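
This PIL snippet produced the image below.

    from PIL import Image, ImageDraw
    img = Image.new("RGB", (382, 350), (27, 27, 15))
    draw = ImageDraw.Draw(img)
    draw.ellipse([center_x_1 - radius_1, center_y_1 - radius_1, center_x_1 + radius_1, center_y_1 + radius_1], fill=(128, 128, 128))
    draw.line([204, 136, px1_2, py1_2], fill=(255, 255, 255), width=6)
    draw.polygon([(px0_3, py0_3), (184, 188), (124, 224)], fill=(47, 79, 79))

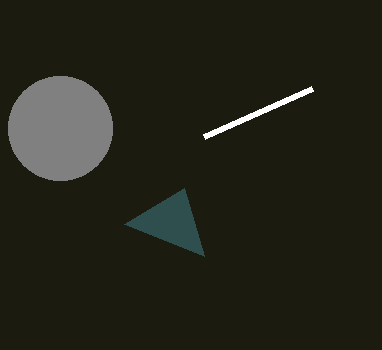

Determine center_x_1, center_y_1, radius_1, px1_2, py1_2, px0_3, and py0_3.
center_x_1 = 60, center_y_1 = 128, radius_1 = 52, px1_2 = 312, py1_2 = 88, px0_3 = 204, py0_3 = 256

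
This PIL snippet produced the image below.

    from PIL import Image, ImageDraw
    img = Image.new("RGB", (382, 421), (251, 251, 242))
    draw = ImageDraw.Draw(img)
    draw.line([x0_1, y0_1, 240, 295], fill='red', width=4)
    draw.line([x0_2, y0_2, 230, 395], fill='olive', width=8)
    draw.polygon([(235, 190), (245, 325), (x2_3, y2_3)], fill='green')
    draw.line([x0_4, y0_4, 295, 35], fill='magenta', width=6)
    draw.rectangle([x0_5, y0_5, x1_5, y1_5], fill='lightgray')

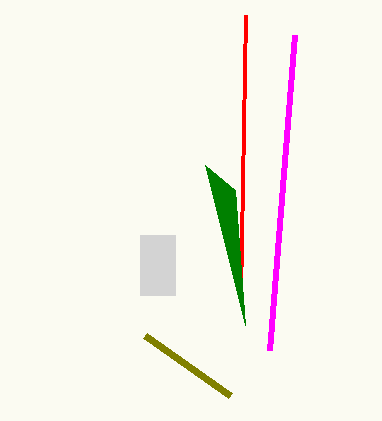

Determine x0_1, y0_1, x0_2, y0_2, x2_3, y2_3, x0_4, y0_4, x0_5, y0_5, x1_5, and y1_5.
x0_1 = 245, y0_1 = 15, x0_2 = 145, y0_2 = 335, x2_3 = 205, y2_3 = 165, x0_4 = 270, y0_4 = 350, x0_5 = 140, y0_5 = 235, x1_5 = 175, y1_5 = 295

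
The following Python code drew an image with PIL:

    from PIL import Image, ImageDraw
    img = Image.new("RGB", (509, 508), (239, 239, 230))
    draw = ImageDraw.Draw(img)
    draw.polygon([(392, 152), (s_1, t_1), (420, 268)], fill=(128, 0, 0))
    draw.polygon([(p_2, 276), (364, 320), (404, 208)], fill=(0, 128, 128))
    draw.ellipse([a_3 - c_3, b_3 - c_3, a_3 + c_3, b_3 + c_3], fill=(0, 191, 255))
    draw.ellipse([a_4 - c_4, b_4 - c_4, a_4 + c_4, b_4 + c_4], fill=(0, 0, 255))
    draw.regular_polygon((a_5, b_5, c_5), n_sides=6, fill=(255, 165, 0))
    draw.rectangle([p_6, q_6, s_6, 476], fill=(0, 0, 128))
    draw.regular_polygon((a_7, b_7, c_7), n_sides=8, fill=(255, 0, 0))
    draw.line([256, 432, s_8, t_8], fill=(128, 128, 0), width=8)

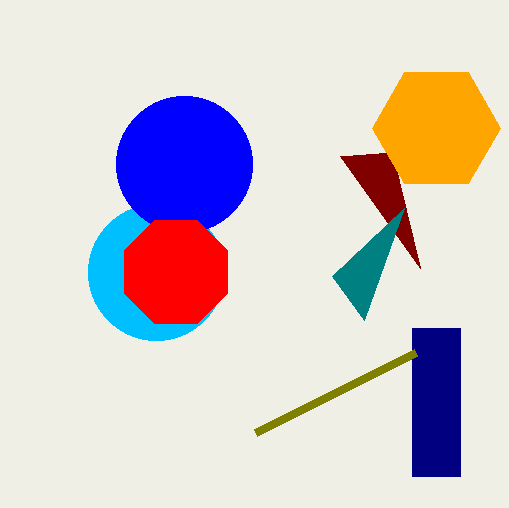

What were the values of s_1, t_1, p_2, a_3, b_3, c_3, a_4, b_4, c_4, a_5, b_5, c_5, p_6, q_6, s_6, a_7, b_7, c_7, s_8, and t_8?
s_1 = 340; t_1 = 156; p_2 = 332; a_3 = 156; b_3 = 272; c_3 = 68; a_4 = 184; b_4 = 164; c_4 = 68; a_5 = 436; b_5 = 128; c_5 = 64; p_6 = 412; q_6 = 328; s_6 = 460; a_7 = 176; b_7 = 272; c_7 = 56; s_8 = 416; t_8 = 352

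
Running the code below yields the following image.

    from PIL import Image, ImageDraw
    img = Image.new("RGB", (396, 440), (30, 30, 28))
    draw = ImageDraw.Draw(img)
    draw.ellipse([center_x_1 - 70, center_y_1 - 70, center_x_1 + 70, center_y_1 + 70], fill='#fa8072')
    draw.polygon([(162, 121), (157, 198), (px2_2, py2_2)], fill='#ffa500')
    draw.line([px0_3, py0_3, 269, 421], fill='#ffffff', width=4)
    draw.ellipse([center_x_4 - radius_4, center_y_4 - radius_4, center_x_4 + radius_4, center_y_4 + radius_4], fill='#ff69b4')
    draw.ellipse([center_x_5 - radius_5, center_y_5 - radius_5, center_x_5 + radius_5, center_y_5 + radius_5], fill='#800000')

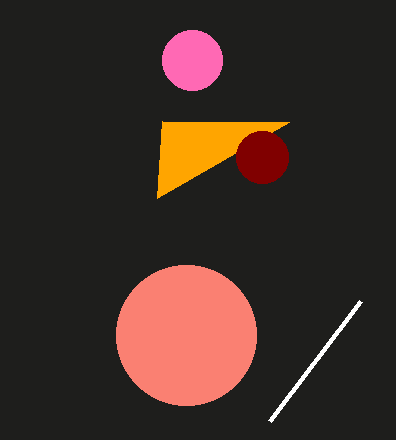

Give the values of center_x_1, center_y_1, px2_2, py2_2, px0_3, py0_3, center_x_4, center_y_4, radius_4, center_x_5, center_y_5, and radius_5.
center_x_1 = 186
center_y_1 = 335
px2_2 = 289
py2_2 = 122
px0_3 = 360
py0_3 = 301
center_x_4 = 192
center_y_4 = 60
radius_4 = 30
center_x_5 = 262
center_y_5 = 157
radius_5 = 26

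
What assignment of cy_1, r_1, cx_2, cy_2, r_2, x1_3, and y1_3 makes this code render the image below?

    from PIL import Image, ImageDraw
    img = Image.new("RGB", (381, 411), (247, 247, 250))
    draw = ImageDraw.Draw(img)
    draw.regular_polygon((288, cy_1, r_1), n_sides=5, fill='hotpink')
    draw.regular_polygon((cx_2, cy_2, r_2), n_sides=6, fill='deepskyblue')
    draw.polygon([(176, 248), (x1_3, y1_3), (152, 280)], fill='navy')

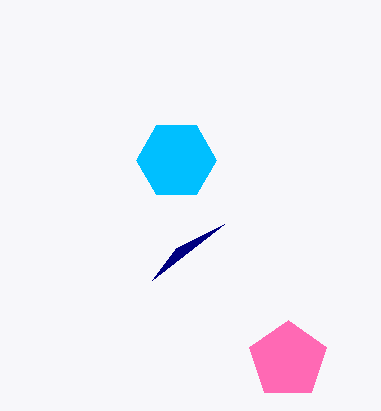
cy_1 = 360; r_1 = 40; cx_2 = 176; cy_2 = 160; r_2 = 40; x1_3 = 224; y1_3 = 224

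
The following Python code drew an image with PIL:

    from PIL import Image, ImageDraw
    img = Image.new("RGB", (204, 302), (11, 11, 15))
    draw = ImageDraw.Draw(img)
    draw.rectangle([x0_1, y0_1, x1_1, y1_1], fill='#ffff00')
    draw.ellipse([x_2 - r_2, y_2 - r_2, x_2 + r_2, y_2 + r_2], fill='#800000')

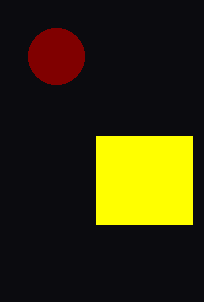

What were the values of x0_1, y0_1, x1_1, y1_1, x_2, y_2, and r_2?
x0_1 = 96; y0_1 = 136; x1_1 = 192; y1_1 = 224; x_2 = 56; y_2 = 56; r_2 = 28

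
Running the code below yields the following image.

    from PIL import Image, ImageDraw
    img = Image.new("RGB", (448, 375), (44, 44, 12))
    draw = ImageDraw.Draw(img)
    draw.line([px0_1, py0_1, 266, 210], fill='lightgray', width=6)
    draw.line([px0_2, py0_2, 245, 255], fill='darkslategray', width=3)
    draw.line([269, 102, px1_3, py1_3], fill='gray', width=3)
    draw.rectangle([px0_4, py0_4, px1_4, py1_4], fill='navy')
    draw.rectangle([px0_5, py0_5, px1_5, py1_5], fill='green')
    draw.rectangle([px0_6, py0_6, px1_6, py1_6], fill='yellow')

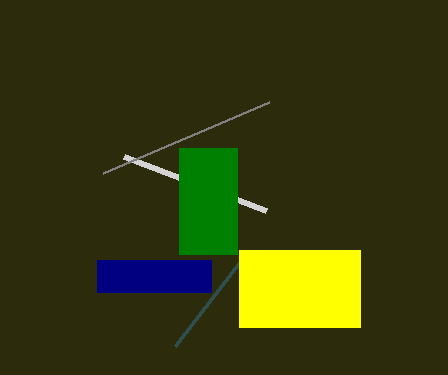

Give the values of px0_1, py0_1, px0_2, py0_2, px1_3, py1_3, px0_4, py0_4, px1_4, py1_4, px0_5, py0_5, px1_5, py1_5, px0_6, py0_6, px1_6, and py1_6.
px0_1 = 124; py0_1 = 156; px0_2 = 175; py0_2 = 346; px1_3 = 103; py1_3 = 173; px0_4 = 97; py0_4 = 260; px1_4 = 211; py1_4 = 292; px0_5 = 179; py0_5 = 148; px1_5 = 237; py1_5 = 254; px0_6 = 239; py0_6 = 250; px1_6 = 360; py1_6 = 327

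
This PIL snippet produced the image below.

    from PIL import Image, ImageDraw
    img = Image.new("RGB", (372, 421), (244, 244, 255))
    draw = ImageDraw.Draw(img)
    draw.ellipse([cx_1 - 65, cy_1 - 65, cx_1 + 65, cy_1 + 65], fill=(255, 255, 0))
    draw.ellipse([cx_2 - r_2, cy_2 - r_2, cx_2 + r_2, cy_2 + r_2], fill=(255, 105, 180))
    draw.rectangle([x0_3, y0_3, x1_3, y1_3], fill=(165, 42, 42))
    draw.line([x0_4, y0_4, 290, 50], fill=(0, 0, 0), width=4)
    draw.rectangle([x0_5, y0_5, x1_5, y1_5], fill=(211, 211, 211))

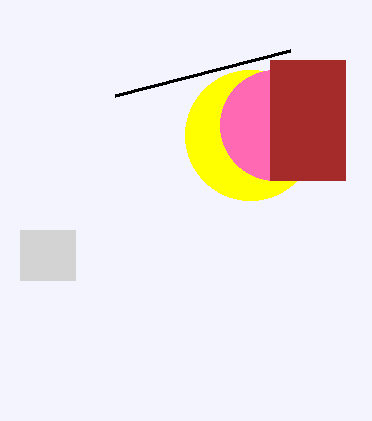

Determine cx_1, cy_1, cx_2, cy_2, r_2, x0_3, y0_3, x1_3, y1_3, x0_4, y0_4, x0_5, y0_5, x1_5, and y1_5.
cx_1 = 250, cy_1 = 135, cx_2 = 275, cy_2 = 125, r_2 = 55, x0_3 = 270, y0_3 = 60, x1_3 = 345, y1_3 = 180, x0_4 = 115, y0_4 = 95, x0_5 = 20, y0_5 = 230, x1_5 = 75, y1_5 = 280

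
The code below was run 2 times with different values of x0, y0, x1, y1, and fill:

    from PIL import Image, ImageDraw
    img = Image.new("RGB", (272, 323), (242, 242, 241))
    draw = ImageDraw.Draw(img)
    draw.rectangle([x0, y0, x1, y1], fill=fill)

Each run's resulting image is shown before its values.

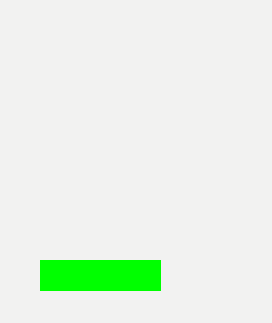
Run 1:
x0 = 40
y0 = 260
x1 = 160
y1 = 290
fill = 'lime'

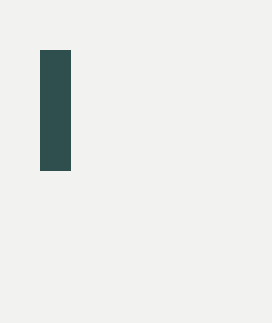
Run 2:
x0 = 40; y0 = 50; x1 = 70; y1 = 170; fill = 'darkslategray'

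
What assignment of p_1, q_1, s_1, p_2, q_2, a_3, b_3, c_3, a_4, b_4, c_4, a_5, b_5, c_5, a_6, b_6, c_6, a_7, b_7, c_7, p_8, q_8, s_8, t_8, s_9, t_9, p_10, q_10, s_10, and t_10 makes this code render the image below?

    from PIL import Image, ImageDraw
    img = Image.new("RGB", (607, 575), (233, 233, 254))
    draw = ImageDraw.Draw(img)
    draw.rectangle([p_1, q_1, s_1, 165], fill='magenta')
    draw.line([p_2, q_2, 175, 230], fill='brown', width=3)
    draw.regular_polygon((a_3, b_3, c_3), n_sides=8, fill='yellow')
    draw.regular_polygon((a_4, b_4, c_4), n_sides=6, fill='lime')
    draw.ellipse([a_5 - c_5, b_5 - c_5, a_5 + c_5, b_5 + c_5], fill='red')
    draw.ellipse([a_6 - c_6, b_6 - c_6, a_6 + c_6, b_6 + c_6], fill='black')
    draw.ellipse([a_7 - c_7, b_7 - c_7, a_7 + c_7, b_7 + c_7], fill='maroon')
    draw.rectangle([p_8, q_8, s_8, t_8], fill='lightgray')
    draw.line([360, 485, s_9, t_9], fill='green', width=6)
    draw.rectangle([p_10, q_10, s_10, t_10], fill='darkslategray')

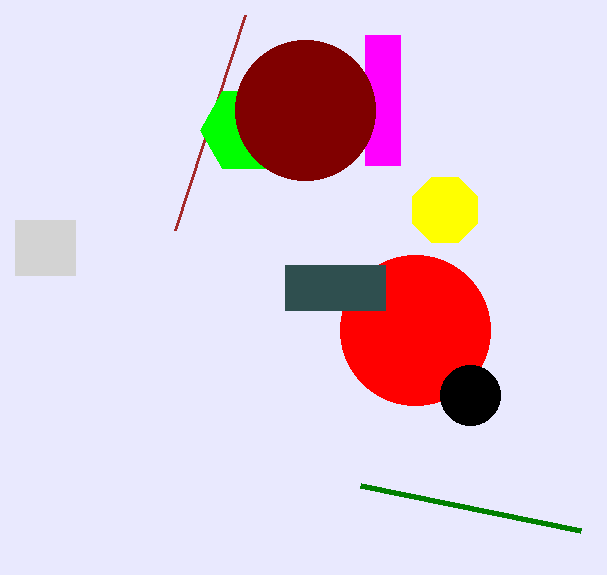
p_1 = 365; q_1 = 35; s_1 = 400; p_2 = 245; q_2 = 15; a_3 = 445; b_3 = 210; c_3 = 35; a_4 = 245; b_4 = 130; c_4 = 45; a_5 = 415; b_5 = 330; c_5 = 75; a_6 = 470; b_6 = 395; c_6 = 30; a_7 = 305; b_7 = 110; c_7 = 70; p_8 = 15; q_8 = 220; s_8 = 75; t_8 = 275; s_9 = 580; t_9 = 530; p_10 = 285; q_10 = 265; s_10 = 385; t_10 = 310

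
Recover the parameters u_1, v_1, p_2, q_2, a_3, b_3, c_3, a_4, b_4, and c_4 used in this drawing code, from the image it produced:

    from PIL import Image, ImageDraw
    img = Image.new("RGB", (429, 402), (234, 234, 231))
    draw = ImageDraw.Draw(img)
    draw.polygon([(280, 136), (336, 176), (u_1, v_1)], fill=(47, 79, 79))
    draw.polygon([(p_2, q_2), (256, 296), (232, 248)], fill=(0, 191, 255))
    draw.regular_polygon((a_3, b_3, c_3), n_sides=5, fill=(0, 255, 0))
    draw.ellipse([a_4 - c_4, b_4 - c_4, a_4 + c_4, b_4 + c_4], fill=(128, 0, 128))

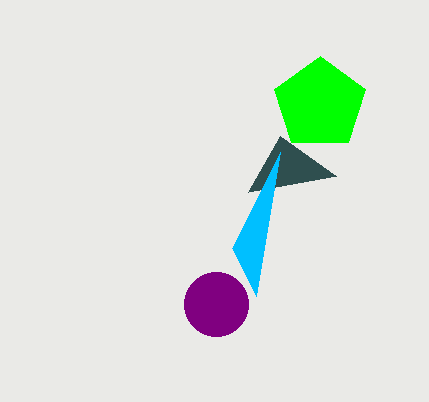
u_1 = 248; v_1 = 192; p_2 = 280; q_2 = 152; a_3 = 320; b_3 = 104; c_3 = 48; a_4 = 216; b_4 = 304; c_4 = 32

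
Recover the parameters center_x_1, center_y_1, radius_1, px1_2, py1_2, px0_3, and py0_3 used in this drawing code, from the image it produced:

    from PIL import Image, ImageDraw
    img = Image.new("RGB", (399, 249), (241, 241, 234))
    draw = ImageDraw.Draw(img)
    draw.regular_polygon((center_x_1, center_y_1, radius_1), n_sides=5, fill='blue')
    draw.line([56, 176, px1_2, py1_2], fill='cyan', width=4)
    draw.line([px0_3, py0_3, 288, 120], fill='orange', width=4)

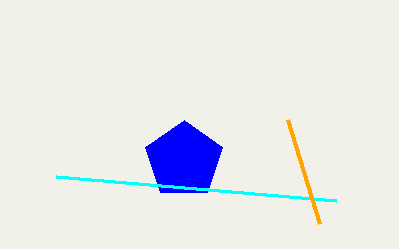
center_x_1 = 184
center_y_1 = 160
radius_1 = 40
px1_2 = 336
py1_2 = 200
px0_3 = 320
py0_3 = 224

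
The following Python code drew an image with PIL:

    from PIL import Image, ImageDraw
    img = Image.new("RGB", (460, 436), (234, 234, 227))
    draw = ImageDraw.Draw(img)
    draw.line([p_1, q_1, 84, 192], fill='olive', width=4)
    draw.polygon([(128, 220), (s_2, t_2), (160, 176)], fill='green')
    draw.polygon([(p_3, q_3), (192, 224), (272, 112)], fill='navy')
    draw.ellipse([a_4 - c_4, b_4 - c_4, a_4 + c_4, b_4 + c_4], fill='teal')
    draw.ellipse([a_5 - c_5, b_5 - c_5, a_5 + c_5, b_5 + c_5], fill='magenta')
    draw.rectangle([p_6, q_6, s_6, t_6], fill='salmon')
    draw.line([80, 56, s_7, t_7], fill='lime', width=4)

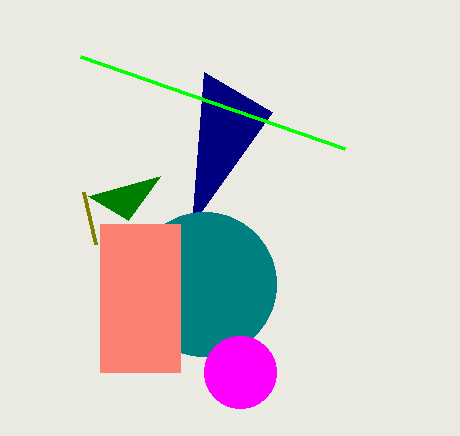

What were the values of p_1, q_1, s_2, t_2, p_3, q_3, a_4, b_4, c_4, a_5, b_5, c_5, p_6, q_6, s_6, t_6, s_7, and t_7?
p_1 = 96, q_1 = 244, s_2 = 88, t_2 = 196, p_3 = 204, q_3 = 72, a_4 = 204, b_4 = 284, c_4 = 72, a_5 = 240, b_5 = 372, c_5 = 36, p_6 = 100, q_6 = 224, s_6 = 180, t_6 = 372, s_7 = 344, t_7 = 148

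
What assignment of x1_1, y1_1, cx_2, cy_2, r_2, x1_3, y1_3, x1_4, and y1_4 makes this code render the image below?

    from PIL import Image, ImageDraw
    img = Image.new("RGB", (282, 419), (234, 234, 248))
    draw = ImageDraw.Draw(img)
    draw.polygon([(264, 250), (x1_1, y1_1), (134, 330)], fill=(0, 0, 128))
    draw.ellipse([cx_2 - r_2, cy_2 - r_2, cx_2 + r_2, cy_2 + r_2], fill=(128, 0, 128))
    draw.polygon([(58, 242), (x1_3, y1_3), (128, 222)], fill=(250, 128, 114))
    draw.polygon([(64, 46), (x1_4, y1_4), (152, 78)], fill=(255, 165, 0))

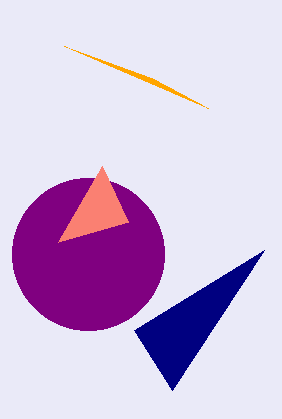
x1_1 = 172, y1_1 = 390, cx_2 = 88, cy_2 = 254, r_2 = 76, x1_3 = 102, y1_3 = 166, x1_4 = 208, y1_4 = 108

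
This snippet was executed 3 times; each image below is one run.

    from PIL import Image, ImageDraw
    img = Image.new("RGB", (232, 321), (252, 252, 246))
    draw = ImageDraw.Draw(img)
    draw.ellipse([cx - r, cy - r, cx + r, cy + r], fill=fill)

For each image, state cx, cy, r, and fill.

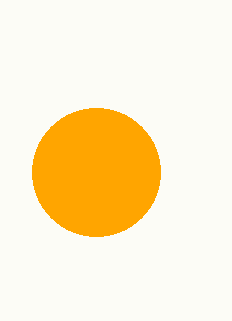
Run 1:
cx = 96
cy = 172
r = 64
fill = 'orange'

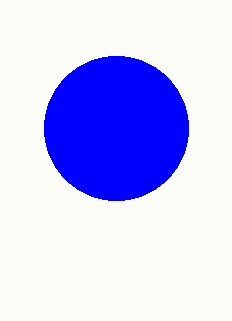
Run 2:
cx = 116; cy = 128; r = 72; fill = 'blue'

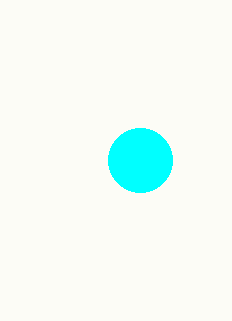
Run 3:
cx = 140; cy = 160; r = 32; fill = 'cyan'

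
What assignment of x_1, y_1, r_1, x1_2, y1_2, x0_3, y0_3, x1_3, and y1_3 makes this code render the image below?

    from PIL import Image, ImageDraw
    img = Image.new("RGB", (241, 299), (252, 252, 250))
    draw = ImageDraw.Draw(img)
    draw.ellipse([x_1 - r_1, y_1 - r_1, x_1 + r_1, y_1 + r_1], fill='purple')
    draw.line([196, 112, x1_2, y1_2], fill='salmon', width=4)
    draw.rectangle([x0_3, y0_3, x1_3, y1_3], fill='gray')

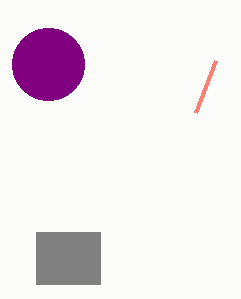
x_1 = 48, y_1 = 64, r_1 = 36, x1_2 = 216, y1_2 = 60, x0_3 = 36, y0_3 = 232, x1_3 = 100, y1_3 = 284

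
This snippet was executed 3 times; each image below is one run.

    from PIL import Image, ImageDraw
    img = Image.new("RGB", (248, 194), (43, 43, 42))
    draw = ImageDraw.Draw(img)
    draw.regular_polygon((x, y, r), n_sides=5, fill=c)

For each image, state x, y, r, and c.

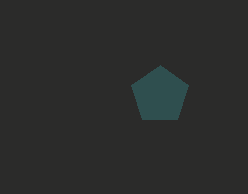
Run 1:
x = 160
y = 95
r = 30
c = 'darkslategray'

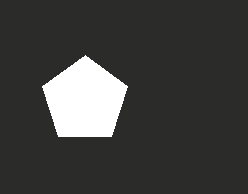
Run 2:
x = 85; y = 100; r = 45; c = 'white'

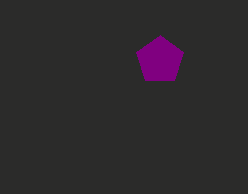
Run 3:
x = 160; y = 60; r = 25; c = 'purple'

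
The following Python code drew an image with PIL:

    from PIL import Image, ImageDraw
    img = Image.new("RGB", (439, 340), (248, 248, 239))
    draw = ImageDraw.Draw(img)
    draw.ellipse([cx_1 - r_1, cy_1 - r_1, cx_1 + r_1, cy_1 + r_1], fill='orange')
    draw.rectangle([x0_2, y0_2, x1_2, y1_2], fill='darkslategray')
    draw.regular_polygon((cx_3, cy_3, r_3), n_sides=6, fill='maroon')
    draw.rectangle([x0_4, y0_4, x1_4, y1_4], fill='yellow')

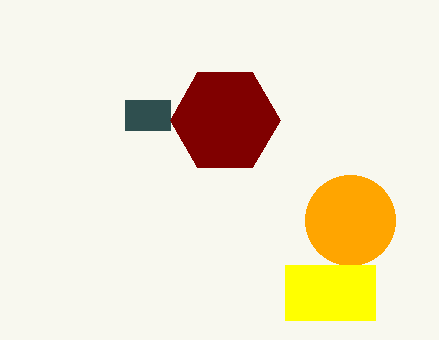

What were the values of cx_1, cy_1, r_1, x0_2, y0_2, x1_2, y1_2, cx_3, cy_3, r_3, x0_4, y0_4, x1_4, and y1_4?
cx_1 = 350
cy_1 = 220
r_1 = 45
x0_2 = 125
y0_2 = 100
x1_2 = 170
y1_2 = 130
cx_3 = 225
cy_3 = 120
r_3 = 55
x0_4 = 285
y0_4 = 265
x1_4 = 375
y1_4 = 320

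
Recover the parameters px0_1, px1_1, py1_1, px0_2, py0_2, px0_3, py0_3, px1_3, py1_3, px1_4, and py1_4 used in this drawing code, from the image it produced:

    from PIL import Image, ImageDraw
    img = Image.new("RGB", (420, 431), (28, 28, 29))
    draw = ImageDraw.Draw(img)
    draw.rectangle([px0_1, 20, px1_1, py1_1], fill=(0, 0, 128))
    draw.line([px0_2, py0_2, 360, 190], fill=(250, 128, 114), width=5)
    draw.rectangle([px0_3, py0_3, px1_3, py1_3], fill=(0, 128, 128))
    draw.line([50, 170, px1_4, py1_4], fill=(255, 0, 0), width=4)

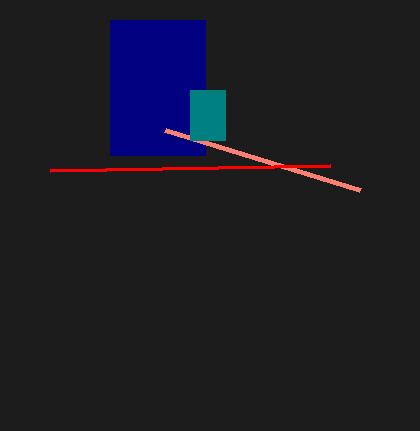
px0_1 = 110, px1_1 = 205, py1_1 = 155, px0_2 = 165, py0_2 = 130, px0_3 = 190, py0_3 = 90, px1_3 = 225, py1_3 = 140, px1_4 = 330, py1_4 = 165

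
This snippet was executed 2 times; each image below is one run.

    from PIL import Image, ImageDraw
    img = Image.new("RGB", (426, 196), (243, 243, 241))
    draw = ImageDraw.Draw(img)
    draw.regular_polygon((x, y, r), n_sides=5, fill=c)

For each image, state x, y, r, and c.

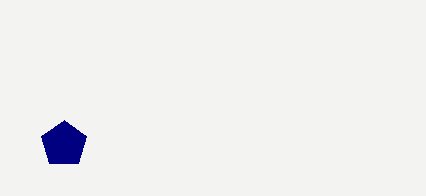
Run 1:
x = 64, y = 144, r = 24, c = 'navy'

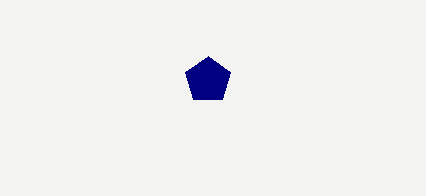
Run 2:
x = 208; y = 80; r = 24; c = 'navy'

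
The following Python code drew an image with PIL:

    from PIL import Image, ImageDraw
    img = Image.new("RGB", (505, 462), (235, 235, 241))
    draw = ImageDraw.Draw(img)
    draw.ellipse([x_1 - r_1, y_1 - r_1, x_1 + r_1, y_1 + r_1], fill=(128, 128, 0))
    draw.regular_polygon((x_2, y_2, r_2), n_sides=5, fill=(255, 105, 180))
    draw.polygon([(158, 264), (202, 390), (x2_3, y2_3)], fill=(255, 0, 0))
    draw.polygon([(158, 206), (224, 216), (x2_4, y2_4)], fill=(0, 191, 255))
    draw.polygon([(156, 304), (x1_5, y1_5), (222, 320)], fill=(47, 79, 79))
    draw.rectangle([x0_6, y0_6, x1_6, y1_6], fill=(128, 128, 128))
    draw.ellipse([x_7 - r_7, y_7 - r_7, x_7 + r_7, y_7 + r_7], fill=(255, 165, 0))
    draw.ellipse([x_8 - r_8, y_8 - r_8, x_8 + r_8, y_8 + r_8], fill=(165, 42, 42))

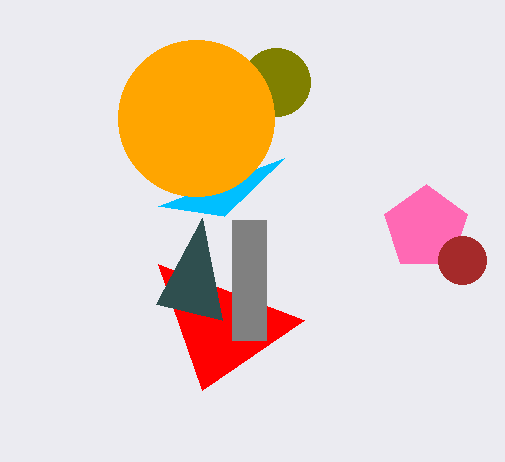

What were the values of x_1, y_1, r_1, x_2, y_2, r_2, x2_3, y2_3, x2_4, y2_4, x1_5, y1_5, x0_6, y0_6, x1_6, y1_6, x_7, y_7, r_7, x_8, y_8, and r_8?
x_1 = 276, y_1 = 82, r_1 = 34, x_2 = 426, y_2 = 228, r_2 = 44, x2_3 = 304, y2_3 = 320, x2_4 = 284, y2_4 = 158, x1_5 = 202, y1_5 = 218, x0_6 = 232, y0_6 = 220, x1_6 = 266, y1_6 = 340, x_7 = 196, y_7 = 118, r_7 = 78, x_8 = 462, y_8 = 260, r_8 = 24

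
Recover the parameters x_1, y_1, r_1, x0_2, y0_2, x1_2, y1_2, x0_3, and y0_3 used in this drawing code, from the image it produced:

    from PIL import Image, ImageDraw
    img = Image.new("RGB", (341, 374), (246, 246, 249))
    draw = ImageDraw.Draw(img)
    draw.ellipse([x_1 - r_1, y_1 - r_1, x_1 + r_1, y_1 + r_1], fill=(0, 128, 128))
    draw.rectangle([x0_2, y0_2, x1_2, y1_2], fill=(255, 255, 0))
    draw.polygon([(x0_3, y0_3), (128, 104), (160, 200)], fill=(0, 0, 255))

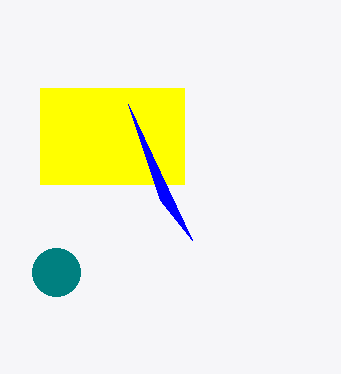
x_1 = 56; y_1 = 272; r_1 = 24; x0_2 = 40; y0_2 = 88; x1_2 = 184; y1_2 = 184; x0_3 = 192; y0_3 = 240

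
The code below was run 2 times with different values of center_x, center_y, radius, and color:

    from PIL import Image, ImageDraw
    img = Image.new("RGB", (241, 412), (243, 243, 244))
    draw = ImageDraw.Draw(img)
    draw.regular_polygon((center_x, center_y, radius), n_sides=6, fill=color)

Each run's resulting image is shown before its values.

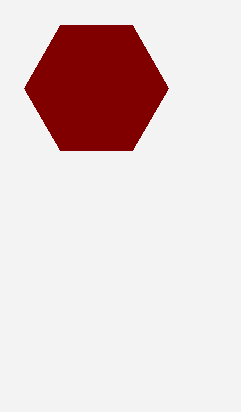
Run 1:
center_x = 96
center_y = 88
radius = 72
color = 'maroon'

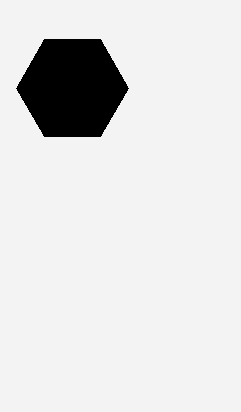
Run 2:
center_x = 72; center_y = 88; radius = 56; color = 'black'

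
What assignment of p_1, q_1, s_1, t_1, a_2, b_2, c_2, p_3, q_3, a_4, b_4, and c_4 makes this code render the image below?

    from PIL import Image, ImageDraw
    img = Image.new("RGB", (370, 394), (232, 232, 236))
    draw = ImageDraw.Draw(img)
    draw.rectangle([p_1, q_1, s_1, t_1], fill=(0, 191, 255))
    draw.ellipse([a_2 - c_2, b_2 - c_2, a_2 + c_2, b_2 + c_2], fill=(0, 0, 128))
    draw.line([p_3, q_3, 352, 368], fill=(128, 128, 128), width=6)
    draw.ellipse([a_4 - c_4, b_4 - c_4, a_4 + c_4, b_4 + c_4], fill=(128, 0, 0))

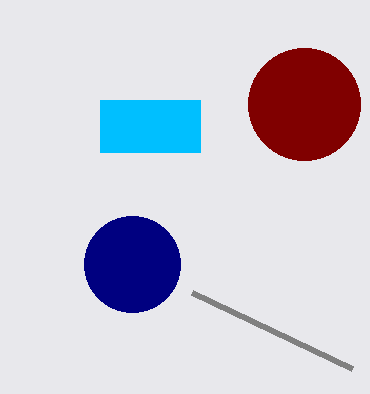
p_1 = 100, q_1 = 100, s_1 = 200, t_1 = 152, a_2 = 132, b_2 = 264, c_2 = 48, p_3 = 192, q_3 = 292, a_4 = 304, b_4 = 104, c_4 = 56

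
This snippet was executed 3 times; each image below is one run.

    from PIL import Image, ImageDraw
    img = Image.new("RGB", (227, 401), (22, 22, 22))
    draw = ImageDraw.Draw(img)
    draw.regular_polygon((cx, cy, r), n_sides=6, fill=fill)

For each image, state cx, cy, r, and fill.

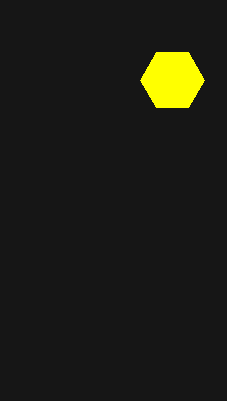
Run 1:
cx = 172; cy = 80; r = 32; fill = 'yellow'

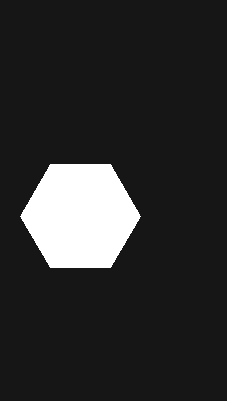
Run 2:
cx = 80, cy = 216, r = 60, fill = 'white'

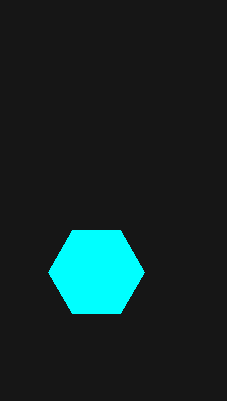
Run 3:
cx = 96
cy = 272
r = 48
fill = 'cyan'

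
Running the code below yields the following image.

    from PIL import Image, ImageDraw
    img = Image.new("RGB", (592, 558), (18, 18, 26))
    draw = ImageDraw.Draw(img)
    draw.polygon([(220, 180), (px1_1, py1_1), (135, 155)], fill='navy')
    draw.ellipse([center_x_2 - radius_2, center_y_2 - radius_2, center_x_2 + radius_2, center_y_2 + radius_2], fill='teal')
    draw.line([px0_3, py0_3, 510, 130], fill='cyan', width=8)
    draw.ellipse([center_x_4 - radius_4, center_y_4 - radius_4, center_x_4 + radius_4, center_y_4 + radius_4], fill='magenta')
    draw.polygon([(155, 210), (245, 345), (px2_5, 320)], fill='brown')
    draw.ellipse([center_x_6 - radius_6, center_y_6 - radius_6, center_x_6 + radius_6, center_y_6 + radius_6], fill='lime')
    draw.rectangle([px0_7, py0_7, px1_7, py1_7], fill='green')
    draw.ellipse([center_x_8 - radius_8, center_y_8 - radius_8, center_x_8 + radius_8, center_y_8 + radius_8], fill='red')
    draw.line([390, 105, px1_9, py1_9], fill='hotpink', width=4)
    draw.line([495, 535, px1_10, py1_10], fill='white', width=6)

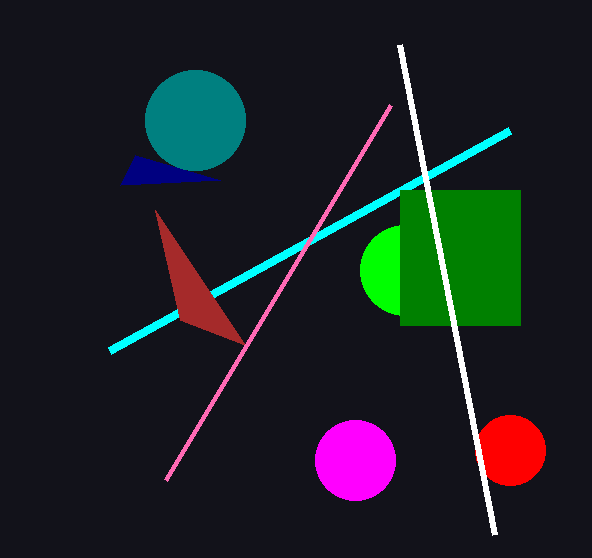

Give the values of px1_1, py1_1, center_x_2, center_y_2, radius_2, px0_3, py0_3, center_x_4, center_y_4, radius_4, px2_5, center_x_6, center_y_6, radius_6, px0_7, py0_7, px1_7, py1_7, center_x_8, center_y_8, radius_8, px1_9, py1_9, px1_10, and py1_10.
px1_1 = 120
py1_1 = 185
center_x_2 = 195
center_y_2 = 120
radius_2 = 50
px0_3 = 110
py0_3 = 350
center_x_4 = 355
center_y_4 = 460
radius_4 = 40
px2_5 = 180
center_x_6 = 405
center_y_6 = 270
radius_6 = 45
px0_7 = 400
py0_7 = 190
px1_7 = 520
py1_7 = 325
center_x_8 = 510
center_y_8 = 450
radius_8 = 35
px1_9 = 165
py1_9 = 480
px1_10 = 400
py1_10 = 45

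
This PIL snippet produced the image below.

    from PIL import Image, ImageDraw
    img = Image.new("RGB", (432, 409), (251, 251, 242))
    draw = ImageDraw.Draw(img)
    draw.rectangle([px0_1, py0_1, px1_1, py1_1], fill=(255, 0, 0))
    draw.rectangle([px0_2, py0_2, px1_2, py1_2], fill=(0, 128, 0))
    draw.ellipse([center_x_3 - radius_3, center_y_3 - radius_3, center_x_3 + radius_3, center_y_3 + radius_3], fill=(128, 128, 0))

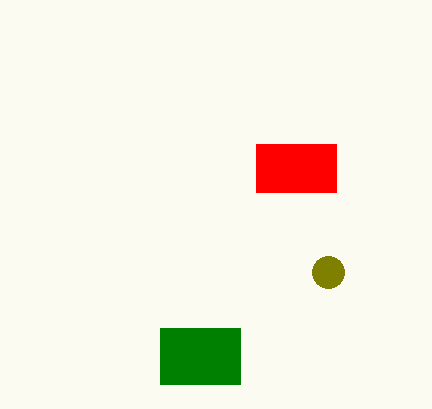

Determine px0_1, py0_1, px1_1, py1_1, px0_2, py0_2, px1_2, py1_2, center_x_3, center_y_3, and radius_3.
px0_1 = 256; py0_1 = 144; px1_1 = 336; py1_1 = 192; px0_2 = 160; py0_2 = 328; px1_2 = 240; py1_2 = 384; center_x_3 = 328; center_y_3 = 272; radius_3 = 16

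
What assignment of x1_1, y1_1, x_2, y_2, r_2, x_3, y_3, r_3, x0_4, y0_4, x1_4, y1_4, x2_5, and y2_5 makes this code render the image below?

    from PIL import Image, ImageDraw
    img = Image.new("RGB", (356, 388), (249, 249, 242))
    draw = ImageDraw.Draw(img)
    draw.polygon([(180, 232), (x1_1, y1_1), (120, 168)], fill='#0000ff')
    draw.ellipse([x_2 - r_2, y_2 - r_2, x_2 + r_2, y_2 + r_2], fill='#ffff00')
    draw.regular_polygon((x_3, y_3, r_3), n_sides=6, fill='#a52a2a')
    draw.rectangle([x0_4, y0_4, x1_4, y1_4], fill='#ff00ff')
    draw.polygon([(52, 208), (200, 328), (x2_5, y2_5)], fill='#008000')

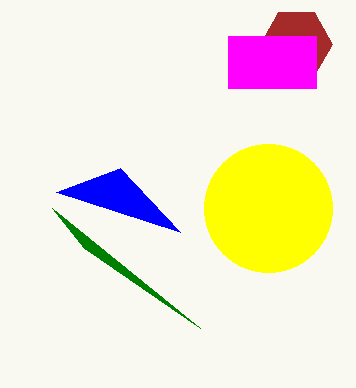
x1_1 = 56, y1_1 = 192, x_2 = 268, y_2 = 208, r_2 = 64, x_3 = 296, y_3 = 44, r_3 = 36, x0_4 = 228, y0_4 = 36, x1_4 = 316, y1_4 = 88, x2_5 = 84, y2_5 = 248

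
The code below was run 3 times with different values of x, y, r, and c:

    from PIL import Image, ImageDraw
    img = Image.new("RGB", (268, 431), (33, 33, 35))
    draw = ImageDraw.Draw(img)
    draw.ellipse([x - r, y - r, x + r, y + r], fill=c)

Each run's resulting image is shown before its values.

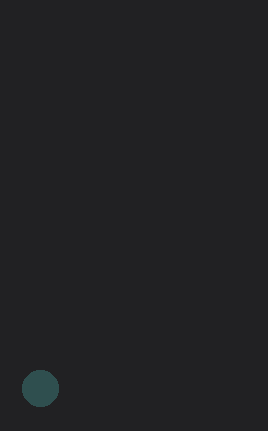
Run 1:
x = 40, y = 388, r = 18, c = 'darkslategray'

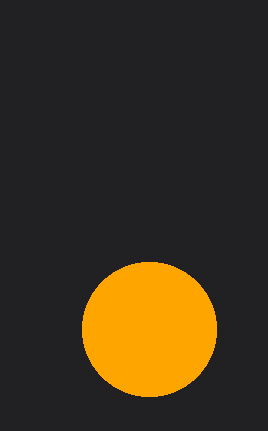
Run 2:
x = 149
y = 329
r = 67
c = 'orange'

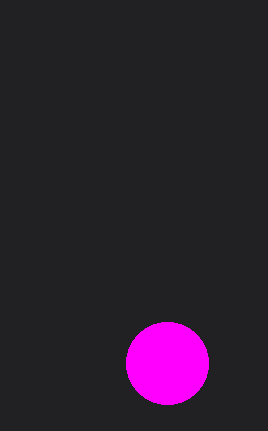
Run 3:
x = 167
y = 363
r = 41
c = 'magenta'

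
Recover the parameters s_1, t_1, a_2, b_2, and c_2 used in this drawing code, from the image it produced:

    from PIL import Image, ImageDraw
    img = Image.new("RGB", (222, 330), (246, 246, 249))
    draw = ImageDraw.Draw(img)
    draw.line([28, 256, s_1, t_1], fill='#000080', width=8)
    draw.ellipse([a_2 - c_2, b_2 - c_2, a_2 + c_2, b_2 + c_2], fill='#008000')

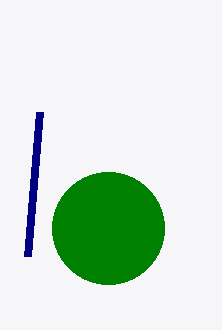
s_1 = 40, t_1 = 112, a_2 = 108, b_2 = 228, c_2 = 56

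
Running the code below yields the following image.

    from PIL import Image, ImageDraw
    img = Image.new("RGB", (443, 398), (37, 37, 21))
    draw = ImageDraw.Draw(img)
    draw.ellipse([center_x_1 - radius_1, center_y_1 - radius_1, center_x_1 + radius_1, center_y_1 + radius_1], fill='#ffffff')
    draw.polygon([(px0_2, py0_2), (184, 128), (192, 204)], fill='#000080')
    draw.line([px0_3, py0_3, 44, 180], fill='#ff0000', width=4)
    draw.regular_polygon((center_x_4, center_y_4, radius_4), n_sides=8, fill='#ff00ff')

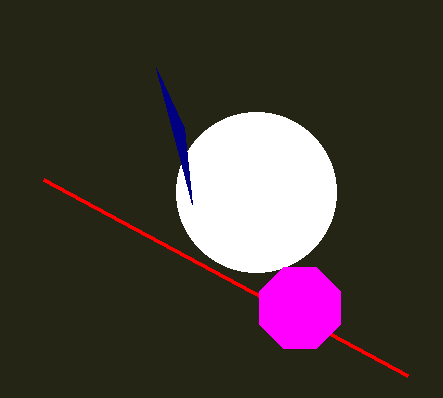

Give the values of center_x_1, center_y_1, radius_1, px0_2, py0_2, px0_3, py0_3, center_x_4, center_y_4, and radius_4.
center_x_1 = 256, center_y_1 = 192, radius_1 = 80, px0_2 = 156, py0_2 = 68, px0_3 = 408, py0_3 = 376, center_x_4 = 300, center_y_4 = 308, radius_4 = 44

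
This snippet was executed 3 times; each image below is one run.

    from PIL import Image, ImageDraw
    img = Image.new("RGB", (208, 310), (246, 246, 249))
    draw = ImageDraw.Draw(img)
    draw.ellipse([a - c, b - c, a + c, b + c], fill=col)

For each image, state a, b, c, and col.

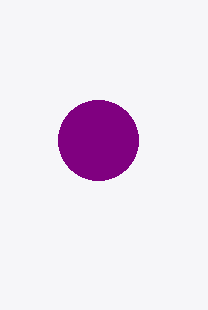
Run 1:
a = 98; b = 140; c = 40; col = 'purple'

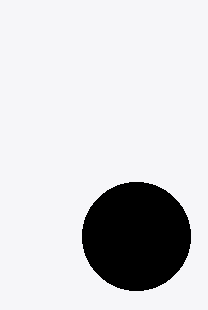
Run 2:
a = 136; b = 236; c = 54; col = 'black'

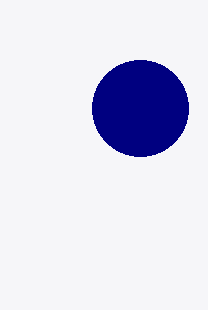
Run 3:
a = 140; b = 108; c = 48; col = 'navy'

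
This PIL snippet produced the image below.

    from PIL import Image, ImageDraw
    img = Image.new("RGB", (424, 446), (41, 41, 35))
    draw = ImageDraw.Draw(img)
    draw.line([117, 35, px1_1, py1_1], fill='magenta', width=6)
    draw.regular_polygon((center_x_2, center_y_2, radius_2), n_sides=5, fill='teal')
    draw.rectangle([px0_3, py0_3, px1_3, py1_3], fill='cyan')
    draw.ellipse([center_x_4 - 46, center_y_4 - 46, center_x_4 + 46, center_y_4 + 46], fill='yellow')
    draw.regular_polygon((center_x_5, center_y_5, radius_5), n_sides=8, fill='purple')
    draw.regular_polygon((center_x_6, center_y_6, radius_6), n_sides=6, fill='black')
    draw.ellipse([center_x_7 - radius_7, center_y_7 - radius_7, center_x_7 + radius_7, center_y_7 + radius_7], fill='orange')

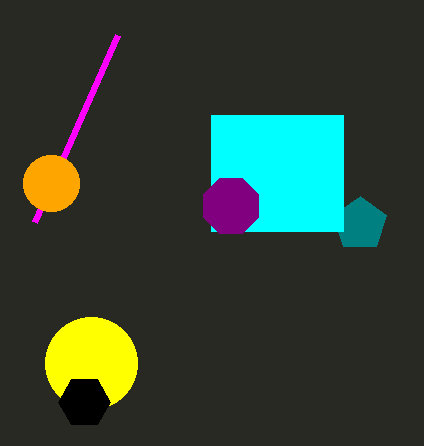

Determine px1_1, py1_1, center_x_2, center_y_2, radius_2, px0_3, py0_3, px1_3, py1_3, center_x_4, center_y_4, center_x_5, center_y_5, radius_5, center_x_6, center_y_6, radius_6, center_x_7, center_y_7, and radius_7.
px1_1 = 34, py1_1 = 222, center_x_2 = 360, center_y_2 = 224, radius_2 = 28, px0_3 = 211, py0_3 = 115, px1_3 = 343, py1_3 = 231, center_x_4 = 91, center_y_4 = 363, center_x_5 = 231, center_y_5 = 206, radius_5 = 30, center_x_6 = 84, center_y_6 = 402, radius_6 = 26, center_x_7 = 51, center_y_7 = 183, radius_7 = 28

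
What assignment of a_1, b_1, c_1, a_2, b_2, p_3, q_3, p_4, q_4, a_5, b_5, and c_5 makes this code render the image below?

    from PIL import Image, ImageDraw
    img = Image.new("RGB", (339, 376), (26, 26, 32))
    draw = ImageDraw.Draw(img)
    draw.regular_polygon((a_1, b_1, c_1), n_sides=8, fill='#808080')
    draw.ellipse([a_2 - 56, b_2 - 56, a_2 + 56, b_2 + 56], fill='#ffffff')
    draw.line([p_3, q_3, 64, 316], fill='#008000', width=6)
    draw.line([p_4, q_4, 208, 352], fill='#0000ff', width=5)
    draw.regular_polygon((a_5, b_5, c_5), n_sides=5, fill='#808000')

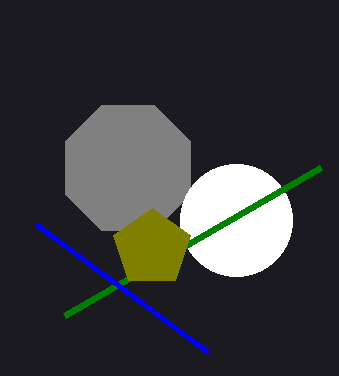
a_1 = 128, b_1 = 168, c_1 = 68, a_2 = 236, b_2 = 220, p_3 = 320, q_3 = 168, p_4 = 36, q_4 = 224, a_5 = 152, b_5 = 248, c_5 = 40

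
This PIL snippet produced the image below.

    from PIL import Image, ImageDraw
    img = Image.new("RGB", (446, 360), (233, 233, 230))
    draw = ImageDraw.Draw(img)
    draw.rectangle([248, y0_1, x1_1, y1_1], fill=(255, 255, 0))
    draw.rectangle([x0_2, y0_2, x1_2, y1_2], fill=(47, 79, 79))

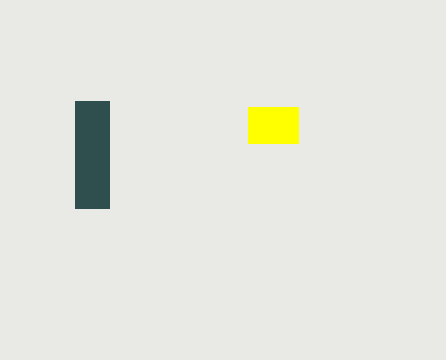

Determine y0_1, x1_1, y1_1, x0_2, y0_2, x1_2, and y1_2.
y0_1 = 107, x1_1 = 298, y1_1 = 143, x0_2 = 75, y0_2 = 101, x1_2 = 109, y1_2 = 208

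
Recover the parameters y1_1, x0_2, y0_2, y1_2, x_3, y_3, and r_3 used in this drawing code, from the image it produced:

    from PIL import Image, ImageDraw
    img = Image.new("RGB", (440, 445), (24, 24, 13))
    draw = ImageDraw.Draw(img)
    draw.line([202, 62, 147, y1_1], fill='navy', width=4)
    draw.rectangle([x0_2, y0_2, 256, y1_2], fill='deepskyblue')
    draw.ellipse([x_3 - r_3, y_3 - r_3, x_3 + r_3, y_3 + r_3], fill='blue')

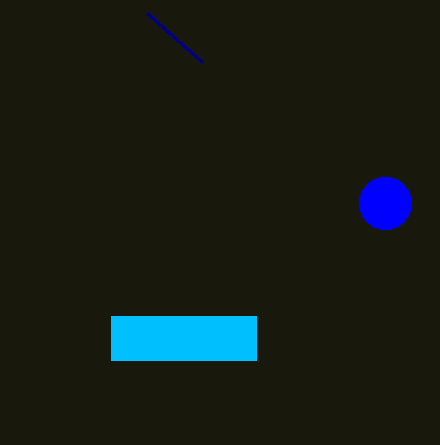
y1_1 = 13, x0_2 = 111, y0_2 = 316, y1_2 = 360, x_3 = 385, y_3 = 203, r_3 = 26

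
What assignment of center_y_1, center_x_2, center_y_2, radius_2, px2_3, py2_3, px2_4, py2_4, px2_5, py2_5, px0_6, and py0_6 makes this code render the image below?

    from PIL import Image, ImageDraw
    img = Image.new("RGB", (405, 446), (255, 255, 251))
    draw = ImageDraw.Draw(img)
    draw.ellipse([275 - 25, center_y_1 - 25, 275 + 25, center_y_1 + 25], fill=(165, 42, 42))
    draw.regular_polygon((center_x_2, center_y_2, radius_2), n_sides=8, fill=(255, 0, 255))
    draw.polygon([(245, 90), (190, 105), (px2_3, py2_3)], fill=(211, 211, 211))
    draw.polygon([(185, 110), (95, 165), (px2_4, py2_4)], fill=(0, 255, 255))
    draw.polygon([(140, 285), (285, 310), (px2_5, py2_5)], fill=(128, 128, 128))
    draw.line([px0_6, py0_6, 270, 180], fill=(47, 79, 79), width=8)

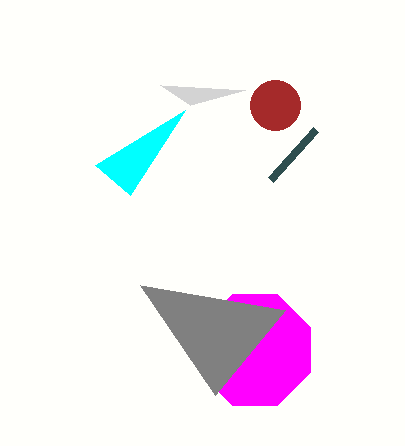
center_y_1 = 105, center_x_2 = 255, center_y_2 = 350, radius_2 = 60, px2_3 = 160, py2_3 = 85, px2_4 = 130, py2_4 = 195, px2_5 = 215, py2_5 = 395, px0_6 = 315, py0_6 = 130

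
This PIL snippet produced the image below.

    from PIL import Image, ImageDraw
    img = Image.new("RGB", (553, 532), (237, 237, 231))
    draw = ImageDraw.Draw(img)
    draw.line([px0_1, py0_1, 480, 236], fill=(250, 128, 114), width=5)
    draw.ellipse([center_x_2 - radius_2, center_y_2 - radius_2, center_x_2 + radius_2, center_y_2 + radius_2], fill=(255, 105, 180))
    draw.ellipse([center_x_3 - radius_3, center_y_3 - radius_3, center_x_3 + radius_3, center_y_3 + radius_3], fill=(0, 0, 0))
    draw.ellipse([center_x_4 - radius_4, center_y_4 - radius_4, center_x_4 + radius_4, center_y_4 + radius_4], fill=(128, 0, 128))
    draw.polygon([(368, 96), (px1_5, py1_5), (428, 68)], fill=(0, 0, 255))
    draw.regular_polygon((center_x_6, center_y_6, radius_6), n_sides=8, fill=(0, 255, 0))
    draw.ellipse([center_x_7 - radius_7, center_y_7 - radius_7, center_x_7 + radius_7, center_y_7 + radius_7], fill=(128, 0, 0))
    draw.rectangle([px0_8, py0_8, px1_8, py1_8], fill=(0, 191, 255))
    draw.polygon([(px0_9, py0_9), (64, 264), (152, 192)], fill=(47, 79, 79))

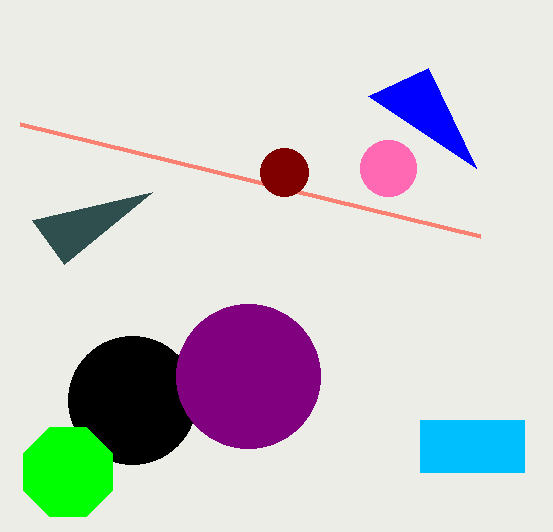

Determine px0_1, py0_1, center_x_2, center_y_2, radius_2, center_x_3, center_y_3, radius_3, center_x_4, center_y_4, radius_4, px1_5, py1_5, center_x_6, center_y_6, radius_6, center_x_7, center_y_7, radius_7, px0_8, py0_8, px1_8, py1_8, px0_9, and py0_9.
px0_1 = 20, py0_1 = 124, center_x_2 = 388, center_y_2 = 168, radius_2 = 28, center_x_3 = 132, center_y_3 = 400, radius_3 = 64, center_x_4 = 248, center_y_4 = 376, radius_4 = 72, px1_5 = 476, py1_5 = 168, center_x_6 = 68, center_y_6 = 472, radius_6 = 48, center_x_7 = 284, center_y_7 = 172, radius_7 = 24, px0_8 = 420, py0_8 = 420, px1_8 = 524, py1_8 = 472, px0_9 = 32, py0_9 = 220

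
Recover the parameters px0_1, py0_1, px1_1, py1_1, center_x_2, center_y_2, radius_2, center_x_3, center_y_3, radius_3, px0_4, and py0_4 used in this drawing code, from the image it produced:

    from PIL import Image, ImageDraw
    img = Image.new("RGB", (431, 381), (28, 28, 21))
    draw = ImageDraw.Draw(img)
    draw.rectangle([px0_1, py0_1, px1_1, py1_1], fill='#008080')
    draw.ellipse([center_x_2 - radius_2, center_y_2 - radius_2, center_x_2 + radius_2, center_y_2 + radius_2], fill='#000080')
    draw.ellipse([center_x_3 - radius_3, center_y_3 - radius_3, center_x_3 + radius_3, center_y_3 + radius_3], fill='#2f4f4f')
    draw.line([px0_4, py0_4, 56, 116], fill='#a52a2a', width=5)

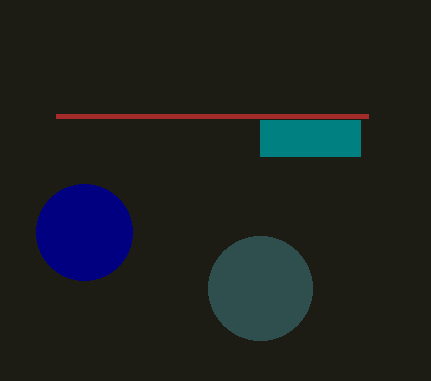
px0_1 = 260
py0_1 = 120
px1_1 = 360
py1_1 = 156
center_x_2 = 84
center_y_2 = 232
radius_2 = 48
center_x_3 = 260
center_y_3 = 288
radius_3 = 52
px0_4 = 368
py0_4 = 116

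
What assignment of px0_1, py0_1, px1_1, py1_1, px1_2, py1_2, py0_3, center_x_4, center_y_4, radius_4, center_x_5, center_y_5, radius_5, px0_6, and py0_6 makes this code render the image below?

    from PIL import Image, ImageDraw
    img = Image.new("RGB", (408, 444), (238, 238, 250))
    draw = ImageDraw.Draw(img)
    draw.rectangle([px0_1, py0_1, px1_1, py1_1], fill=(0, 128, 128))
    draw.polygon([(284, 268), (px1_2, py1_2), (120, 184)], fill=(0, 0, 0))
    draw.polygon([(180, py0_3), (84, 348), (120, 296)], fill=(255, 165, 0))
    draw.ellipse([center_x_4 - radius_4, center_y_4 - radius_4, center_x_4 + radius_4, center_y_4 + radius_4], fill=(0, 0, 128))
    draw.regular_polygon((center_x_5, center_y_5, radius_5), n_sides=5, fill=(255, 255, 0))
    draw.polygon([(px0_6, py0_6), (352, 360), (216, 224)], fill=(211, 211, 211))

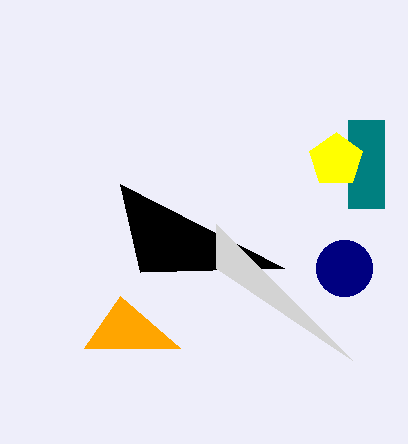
px0_1 = 348
py0_1 = 120
px1_1 = 384
py1_1 = 208
px1_2 = 140
py1_2 = 272
py0_3 = 348
center_x_4 = 344
center_y_4 = 268
radius_4 = 28
center_x_5 = 336
center_y_5 = 160
radius_5 = 28
px0_6 = 216
py0_6 = 268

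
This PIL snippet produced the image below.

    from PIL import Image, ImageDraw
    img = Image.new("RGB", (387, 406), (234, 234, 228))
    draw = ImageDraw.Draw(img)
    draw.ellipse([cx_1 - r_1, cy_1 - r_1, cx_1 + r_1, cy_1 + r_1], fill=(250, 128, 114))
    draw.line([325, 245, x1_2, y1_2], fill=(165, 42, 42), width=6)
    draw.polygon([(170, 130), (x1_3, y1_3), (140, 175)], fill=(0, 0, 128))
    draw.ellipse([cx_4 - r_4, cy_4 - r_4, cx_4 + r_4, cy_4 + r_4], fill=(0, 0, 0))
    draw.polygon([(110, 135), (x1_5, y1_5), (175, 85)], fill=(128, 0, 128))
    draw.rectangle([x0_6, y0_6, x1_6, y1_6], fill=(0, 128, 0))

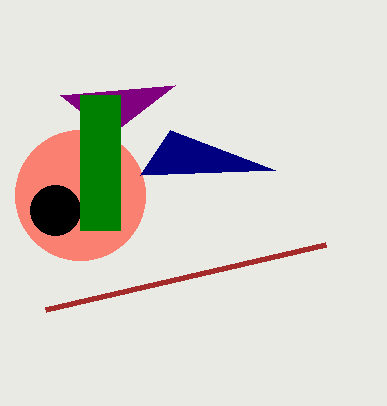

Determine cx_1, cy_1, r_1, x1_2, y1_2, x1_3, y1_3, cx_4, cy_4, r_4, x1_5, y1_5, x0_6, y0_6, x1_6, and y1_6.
cx_1 = 80; cy_1 = 195; r_1 = 65; x1_2 = 45; y1_2 = 310; x1_3 = 275; y1_3 = 170; cx_4 = 55; cy_4 = 210; r_4 = 25; x1_5 = 60; y1_5 = 95; x0_6 = 80; y0_6 = 95; x1_6 = 120; y1_6 = 230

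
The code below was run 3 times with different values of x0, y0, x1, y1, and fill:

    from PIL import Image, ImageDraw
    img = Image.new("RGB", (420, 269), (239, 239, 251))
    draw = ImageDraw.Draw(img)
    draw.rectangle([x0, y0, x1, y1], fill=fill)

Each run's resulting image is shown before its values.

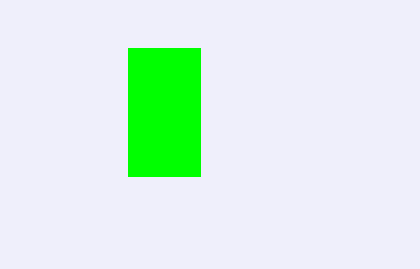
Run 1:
x0 = 128; y0 = 48; x1 = 200; y1 = 176; fill = 'lime'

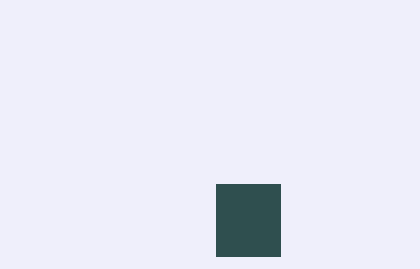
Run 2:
x0 = 216, y0 = 184, x1 = 280, y1 = 256, fill = 'darkslategray'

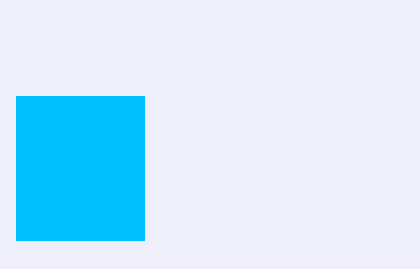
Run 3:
x0 = 16, y0 = 96, x1 = 144, y1 = 240, fill = 'deepskyblue'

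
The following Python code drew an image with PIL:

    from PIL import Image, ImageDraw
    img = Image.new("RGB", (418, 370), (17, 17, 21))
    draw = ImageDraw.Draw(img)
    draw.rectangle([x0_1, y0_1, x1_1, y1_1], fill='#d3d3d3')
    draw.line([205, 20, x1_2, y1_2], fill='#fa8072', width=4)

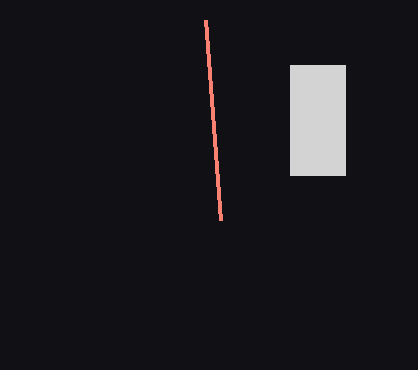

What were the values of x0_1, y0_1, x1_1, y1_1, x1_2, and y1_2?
x0_1 = 290
y0_1 = 65
x1_1 = 345
y1_1 = 175
x1_2 = 220
y1_2 = 220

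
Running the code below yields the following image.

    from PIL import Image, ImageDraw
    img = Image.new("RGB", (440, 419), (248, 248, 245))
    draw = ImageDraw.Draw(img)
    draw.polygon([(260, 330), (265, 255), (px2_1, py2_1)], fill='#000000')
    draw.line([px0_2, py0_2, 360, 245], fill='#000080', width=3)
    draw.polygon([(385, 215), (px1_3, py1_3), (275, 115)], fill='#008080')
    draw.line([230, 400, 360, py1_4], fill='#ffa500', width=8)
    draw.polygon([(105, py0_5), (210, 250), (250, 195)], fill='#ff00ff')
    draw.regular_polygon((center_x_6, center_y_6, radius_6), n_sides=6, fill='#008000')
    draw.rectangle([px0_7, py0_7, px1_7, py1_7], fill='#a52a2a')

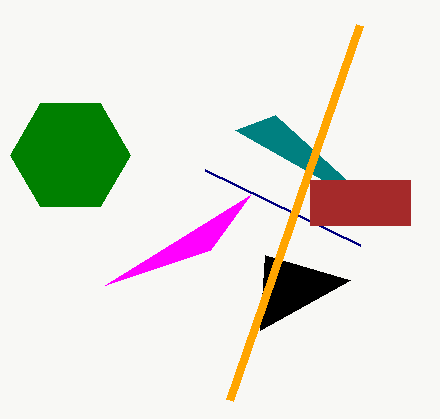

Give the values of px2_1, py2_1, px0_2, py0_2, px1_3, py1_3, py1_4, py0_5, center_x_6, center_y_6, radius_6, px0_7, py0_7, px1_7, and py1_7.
px2_1 = 350; py2_1 = 280; px0_2 = 205; py0_2 = 170; px1_3 = 235; py1_3 = 130; py1_4 = 25; py0_5 = 285; center_x_6 = 70; center_y_6 = 155; radius_6 = 60; px0_7 = 310; py0_7 = 180; px1_7 = 410; py1_7 = 225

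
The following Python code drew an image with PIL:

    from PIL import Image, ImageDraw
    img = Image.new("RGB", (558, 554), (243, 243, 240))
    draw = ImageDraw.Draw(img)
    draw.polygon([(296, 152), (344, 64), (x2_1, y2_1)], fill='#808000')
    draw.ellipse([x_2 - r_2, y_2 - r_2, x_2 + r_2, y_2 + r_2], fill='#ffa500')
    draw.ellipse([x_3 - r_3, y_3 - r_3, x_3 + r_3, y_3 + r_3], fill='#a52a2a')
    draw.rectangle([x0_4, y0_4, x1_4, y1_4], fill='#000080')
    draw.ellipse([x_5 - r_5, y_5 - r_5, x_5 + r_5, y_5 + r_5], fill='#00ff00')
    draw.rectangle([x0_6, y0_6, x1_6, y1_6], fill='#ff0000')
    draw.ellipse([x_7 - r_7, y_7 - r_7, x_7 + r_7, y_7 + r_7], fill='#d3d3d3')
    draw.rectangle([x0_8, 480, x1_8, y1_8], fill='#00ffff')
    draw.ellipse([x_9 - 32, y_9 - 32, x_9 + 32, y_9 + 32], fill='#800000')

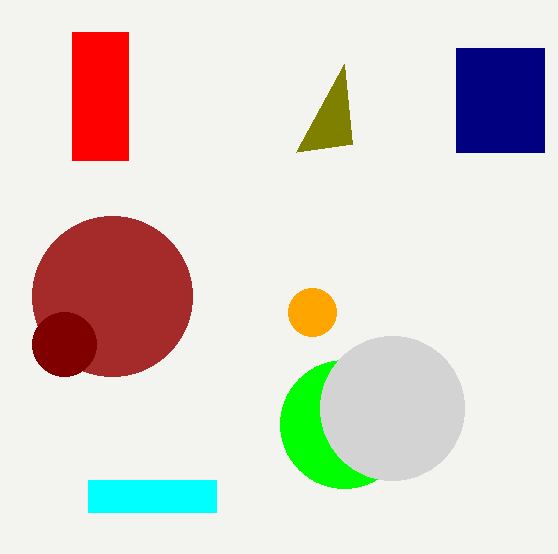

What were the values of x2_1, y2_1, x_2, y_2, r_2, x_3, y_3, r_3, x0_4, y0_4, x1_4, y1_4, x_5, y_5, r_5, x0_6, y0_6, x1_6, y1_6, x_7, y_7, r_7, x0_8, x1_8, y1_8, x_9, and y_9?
x2_1 = 352; y2_1 = 144; x_2 = 312; y_2 = 312; r_2 = 24; x_3 = 112; y_3 = 296; r_3 = 80; x0_4 = 456; y0_4 = 48; x1_4 = 544; y1_4 = 152; x_5 = 344; y_5 = 424; r_5 = 64; x0_6 = 72; y0_6 = 32; x1_6 = 128; y1_6 = 160; x_7 = 392; y_7 = 408; r_7 = 72; x0_8 = 88; x1_8 = 216; y1_8 = 512; x_9 = 64; y_9 = 344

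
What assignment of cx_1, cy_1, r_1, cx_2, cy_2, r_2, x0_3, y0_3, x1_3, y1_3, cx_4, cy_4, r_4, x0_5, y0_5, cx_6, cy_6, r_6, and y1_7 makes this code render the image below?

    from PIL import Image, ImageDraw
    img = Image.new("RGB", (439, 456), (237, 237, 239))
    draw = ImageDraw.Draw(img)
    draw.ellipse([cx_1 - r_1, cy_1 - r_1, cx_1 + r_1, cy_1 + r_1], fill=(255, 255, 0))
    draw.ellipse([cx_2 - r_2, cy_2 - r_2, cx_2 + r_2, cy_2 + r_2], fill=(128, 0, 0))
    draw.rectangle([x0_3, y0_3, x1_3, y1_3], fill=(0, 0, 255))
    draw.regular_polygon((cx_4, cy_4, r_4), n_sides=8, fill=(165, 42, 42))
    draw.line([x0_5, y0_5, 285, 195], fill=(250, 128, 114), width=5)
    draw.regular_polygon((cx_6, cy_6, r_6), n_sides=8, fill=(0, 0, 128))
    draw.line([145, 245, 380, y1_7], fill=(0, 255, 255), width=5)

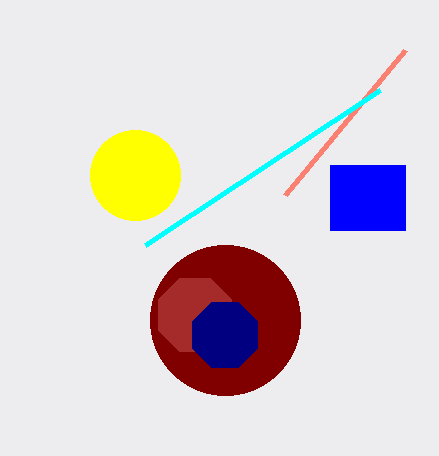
cx_1 = 135
cy_1 = 175
r_1 = 45
cx_2 = 225
cy_2 = 320
r_2 = 75
x0_3 = 330
y0_3 = 165
x1_3 = 405
y1_3 = 230
cx_4 = 195
cy_4 = 315
r_4 = 40
x0_5 = 405
y0_5 = 50
cx_6 = 225
cy_6 = 335
r_6 = 35
y1_7 = 90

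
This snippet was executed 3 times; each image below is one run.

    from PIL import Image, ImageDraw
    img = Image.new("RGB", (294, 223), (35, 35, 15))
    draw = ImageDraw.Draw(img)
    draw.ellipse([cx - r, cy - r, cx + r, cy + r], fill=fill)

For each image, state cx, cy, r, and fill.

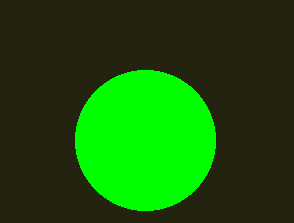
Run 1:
cx = 145
cy = 140
r = 70
fill = 'lime'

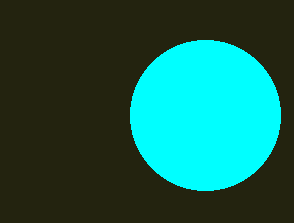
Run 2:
cx = 205, cy = 115, r = 75, fill = 'cyan'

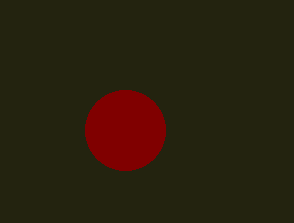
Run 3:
cx = 125; cy = 130; r = 40; fill = 'maroon'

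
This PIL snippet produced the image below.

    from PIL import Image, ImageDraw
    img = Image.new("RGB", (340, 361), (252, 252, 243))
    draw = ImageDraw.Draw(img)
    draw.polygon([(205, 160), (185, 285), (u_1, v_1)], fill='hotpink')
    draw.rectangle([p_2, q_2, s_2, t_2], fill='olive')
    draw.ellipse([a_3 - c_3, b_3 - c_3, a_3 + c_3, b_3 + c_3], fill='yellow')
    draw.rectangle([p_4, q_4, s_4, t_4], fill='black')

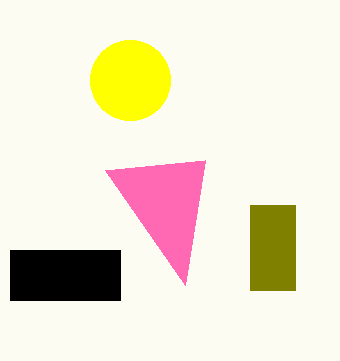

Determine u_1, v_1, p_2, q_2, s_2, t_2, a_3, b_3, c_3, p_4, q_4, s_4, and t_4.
u_1 = 105; v_1 = 170; p_2 = 250; q_2 = 205; s_2 = 295; t_2 = 290; a_3 = 130; b_3 = 80; c_3 = 40; p_4 = 10; q_4 = 250; s_4 = 120; t_4 = 300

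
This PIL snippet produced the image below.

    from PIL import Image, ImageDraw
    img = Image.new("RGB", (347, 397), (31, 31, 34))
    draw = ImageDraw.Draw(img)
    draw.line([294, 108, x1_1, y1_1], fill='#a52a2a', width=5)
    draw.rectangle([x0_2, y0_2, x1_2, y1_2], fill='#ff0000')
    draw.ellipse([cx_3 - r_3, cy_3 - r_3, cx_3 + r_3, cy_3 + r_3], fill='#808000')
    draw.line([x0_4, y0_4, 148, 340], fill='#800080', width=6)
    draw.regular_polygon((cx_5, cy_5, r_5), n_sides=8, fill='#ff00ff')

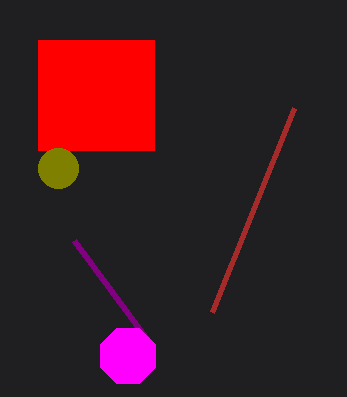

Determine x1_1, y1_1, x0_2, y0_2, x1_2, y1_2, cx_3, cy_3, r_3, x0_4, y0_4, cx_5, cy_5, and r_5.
x1_1 = 212; y1_1 = 312; x0_2 = 38; y0_2 = 40; x1_2 = 154; y1_2 = 150; cx_3 = 58; cy_3 = 168; r_3 = 20; x0_4 = 74; y0_4 = 240; cx_5 = 128; cy_5 = 356; r_5 = 30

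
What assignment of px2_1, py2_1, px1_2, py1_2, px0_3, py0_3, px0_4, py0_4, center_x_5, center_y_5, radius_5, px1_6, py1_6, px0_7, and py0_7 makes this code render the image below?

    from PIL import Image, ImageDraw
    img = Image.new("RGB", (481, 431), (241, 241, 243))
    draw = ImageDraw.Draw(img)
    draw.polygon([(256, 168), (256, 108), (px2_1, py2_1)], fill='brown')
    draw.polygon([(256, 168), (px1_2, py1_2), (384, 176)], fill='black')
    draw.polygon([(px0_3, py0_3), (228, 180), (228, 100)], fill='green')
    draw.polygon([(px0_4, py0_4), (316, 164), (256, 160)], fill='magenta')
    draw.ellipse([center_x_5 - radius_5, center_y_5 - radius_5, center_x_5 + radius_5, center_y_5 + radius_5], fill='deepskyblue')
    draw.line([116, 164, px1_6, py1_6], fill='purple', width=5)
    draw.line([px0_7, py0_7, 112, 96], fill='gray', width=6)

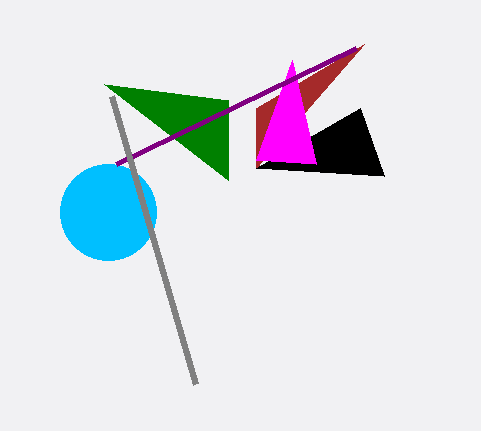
px2_1 = 364, py2_1 = 44, px1_2 = 360, py1_2 = 108, px0_3 = 104, py0_3 = 84, px0_4 = 292, py0_4 = 60, center_x_5 = 108, center_y_5 = 212, radius_5 = 48, px1_6 = 356, py1_6 = 48, px0_7 = 196, py0_7 = 384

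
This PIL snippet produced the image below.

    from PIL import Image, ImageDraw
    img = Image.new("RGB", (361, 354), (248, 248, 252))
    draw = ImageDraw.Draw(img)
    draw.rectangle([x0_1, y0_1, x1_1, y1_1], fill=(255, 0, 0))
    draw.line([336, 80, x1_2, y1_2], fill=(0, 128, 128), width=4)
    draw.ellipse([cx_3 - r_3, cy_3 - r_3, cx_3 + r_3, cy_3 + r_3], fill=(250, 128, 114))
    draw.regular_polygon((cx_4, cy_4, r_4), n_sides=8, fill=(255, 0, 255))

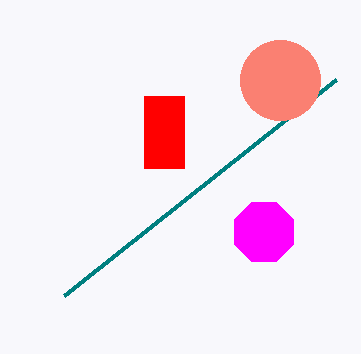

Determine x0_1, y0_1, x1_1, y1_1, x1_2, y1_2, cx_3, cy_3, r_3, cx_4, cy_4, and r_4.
x0_1 = 144, y0_1 = 96, x1_1 = 184, y1_1 = 168, x1_2 = 64, y1_2 = 296, cx_3 = 280, cy_3 = 80, r_3 = 40, cx_4 = 264, cy_4 = 232, r_4 = 32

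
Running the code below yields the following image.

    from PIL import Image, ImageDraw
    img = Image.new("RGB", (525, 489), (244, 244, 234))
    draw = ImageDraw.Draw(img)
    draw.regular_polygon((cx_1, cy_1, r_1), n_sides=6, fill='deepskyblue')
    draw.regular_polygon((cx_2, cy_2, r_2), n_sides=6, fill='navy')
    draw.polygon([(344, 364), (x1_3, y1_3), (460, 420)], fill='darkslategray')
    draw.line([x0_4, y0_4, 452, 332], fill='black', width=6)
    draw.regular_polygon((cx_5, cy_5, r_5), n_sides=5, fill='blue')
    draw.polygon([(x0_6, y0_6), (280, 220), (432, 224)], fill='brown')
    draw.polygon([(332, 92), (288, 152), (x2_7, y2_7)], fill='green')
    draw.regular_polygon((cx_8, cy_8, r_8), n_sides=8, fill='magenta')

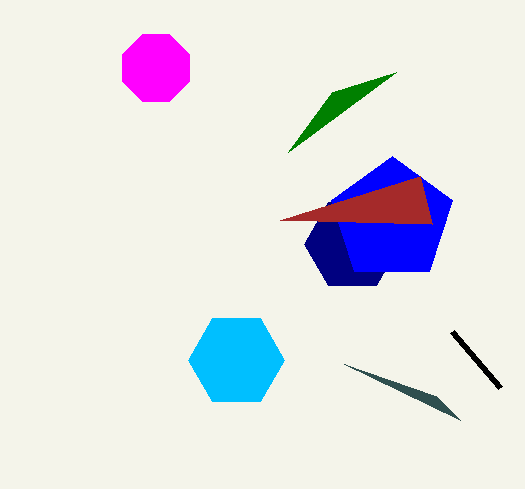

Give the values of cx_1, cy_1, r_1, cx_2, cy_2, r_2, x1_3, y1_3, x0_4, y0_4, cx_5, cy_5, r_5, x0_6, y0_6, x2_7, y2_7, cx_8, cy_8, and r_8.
cx_1 = 236, cy_1 = 360, r_1 = 48, cx_2 = 352, cy_2 = 244, r_2 = 48, x1_3 = 436, y1_3 = 396, x0_4 = 500, y0_4 = 388, cx_5 = 392, cy_5 = 220, r_5 = 64, x0_6 = 420, y0_6 = 176, x2_7 = 396, y2_7 = 72, cx_8 = 156, cy_8 = 68, r_8 = 36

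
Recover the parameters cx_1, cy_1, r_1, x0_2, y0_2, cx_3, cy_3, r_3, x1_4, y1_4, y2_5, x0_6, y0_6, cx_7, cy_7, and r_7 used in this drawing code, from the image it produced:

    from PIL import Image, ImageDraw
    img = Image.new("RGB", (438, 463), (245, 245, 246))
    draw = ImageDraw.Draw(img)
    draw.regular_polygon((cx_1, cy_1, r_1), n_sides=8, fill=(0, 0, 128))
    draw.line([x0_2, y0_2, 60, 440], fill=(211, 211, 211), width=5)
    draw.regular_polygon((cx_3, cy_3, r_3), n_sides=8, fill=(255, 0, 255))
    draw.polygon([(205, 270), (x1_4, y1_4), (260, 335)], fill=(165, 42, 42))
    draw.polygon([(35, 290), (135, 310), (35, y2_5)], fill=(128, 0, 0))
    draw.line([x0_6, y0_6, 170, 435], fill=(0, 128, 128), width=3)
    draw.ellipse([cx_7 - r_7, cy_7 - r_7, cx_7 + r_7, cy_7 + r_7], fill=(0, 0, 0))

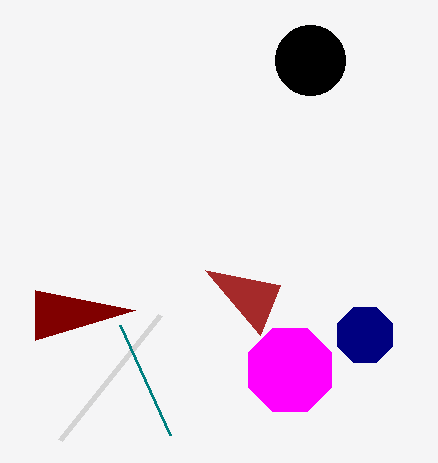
cx_1 = 365, cy_1 = 335, r_1 = 30, x0_2 = 160, y0_2 = 315, cx_3 = 290, cy_3 = 370, r_3 = 45, x1_4 = 280, y1_4 = 285, y2_5 = 340, x0_6 = 120, y0_6 = 325, cx_7 = 310, cy_7 = 60, r_7 = 35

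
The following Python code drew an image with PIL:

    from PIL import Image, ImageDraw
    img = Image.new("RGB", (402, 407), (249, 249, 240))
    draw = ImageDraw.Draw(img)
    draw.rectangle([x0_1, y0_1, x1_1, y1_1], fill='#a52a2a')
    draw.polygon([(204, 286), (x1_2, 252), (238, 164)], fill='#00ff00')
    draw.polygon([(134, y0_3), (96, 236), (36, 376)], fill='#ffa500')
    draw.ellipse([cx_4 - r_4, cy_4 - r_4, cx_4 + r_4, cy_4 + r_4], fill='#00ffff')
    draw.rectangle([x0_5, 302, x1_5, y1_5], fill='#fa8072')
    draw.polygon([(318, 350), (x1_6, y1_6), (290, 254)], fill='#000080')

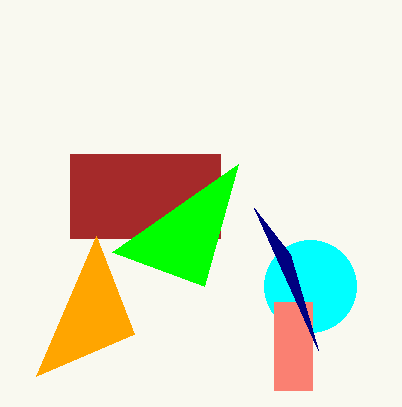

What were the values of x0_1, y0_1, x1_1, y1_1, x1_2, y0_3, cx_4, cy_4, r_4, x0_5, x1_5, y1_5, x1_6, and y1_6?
x0_1 = 70; y0_1 = 154; x1_1 = 220; y1_1 = 238; x1_2 = 112; y0_3 = 334; cx_4 = 310; cy_4 = 286; r_4 = 46; x0_5 = 274; x1_5 = 312; y1_5 = 390; x1_6 = 254; y1_6 = 208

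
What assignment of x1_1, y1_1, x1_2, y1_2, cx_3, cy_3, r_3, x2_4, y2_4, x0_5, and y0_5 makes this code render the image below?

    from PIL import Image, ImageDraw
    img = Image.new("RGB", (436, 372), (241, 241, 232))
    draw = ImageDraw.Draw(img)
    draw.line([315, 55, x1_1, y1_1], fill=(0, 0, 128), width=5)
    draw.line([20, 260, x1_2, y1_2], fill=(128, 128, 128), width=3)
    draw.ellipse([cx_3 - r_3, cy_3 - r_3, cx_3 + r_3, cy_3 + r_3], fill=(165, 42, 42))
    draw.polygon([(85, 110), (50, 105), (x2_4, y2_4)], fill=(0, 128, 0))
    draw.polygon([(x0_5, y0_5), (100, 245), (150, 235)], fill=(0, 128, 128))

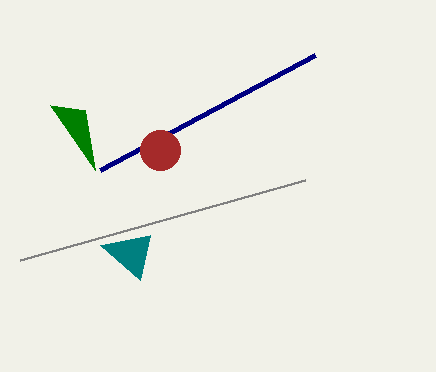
x1_1 = 100, y1_1 = 170, x1_2 = 305, y1_2 = 180, cx_3 = 160, cy_3 = 150, r_3 = 20, x2_4 = 95, y2_4 = 170, x0_5 = 140, y0_5 = 280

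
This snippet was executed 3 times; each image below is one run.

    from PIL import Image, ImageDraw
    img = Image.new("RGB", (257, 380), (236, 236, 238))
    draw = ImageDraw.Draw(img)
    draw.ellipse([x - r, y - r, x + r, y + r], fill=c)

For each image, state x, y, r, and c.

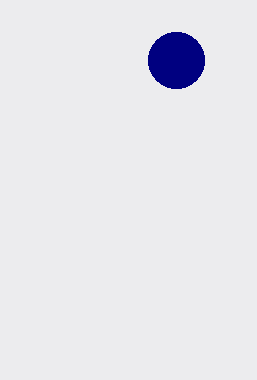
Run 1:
x = 176
y = 60
r = 28
c = 'navy'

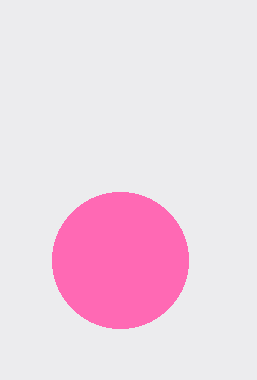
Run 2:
x = 120
y = 260
r = 68
c = 'hotpink'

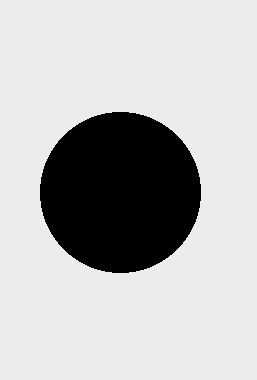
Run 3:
x = 120
y = 192
r = 80
c = 'black'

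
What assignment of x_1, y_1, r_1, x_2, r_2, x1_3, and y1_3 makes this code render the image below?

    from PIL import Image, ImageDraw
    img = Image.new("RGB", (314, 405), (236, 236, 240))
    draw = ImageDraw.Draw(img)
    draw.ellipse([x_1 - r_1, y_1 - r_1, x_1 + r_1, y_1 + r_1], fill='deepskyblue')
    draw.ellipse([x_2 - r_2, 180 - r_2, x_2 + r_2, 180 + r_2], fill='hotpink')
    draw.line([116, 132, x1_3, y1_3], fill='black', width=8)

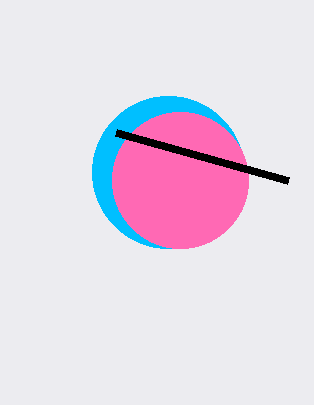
x_1 = 168, y_1 = 172, r_1 = 76, x_2 = 180, r_2 = 68, x1_3 = 288, y1_3 = 180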